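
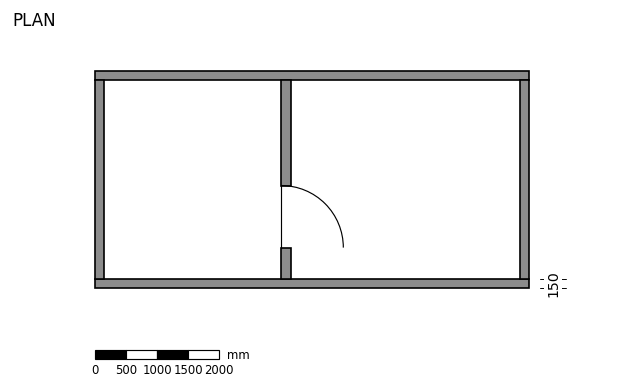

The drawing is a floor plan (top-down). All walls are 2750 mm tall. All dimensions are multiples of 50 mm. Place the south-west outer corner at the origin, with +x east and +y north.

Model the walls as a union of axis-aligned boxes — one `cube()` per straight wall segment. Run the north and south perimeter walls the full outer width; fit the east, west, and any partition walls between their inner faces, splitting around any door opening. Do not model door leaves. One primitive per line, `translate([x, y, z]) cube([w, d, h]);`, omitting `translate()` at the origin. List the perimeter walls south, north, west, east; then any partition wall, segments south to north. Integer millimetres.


cube([7000, 150, 2750]);
translate([0, 3350, 0]) cube([7000, 150, 2750]);
translate([0, 150, 0]) cube([150, 3200, 2750]);
translate([6850, 150, 0]) cube([150, 3200, 2750]);
translate([3000, 150, 0]) cube([150, 500, 2750]);
translate([3000, 1650, 0]) cube([150, 1700, 2750]);


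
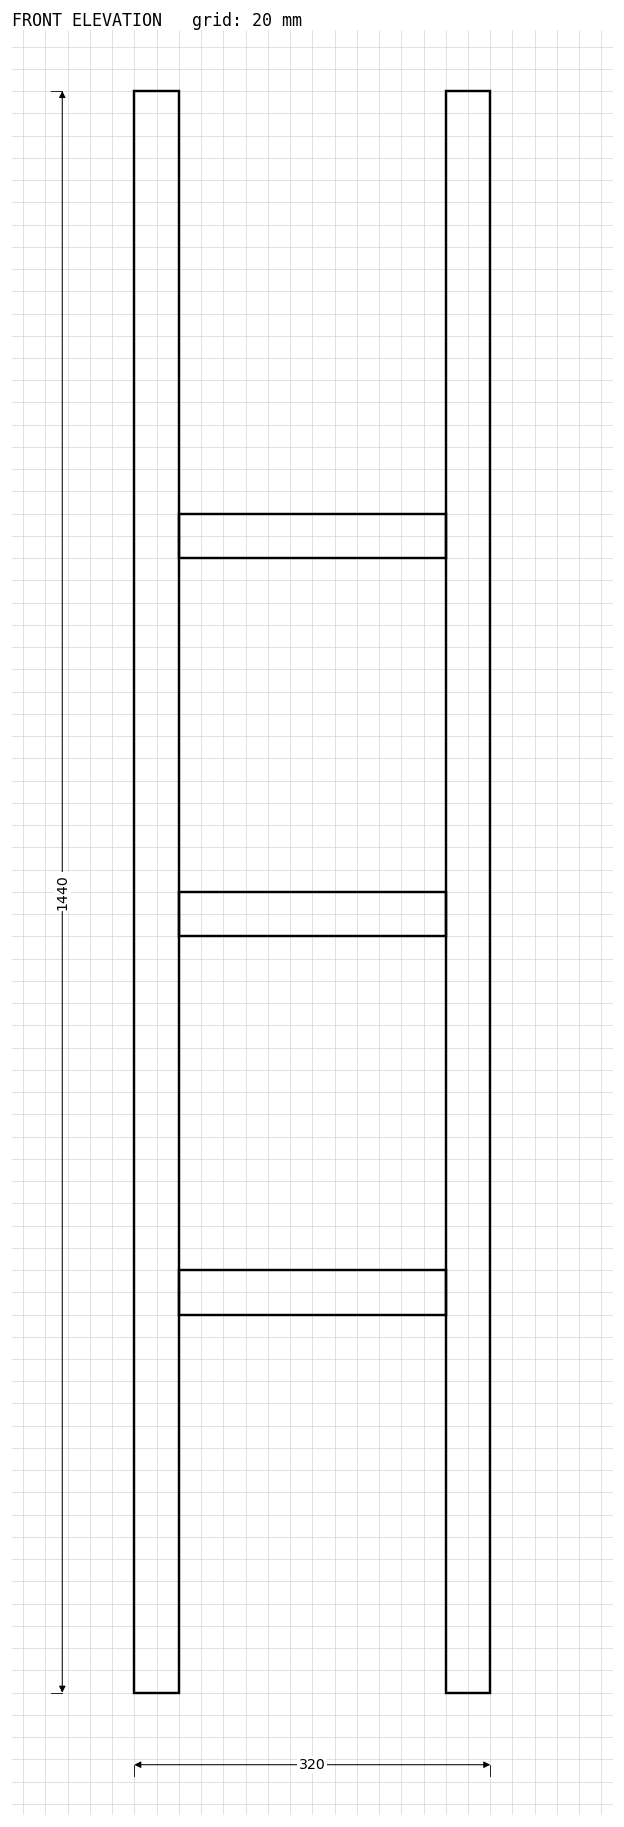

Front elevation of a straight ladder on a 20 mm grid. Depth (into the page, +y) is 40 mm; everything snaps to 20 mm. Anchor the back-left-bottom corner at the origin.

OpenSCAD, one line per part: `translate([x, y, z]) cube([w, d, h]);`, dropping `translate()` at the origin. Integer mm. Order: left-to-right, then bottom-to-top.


cube([40, 40, 1440]);
translate([40, 0, 340]) cube([240, 40, 40]);
translate([40, 0, 680]) cube([240, 40, 40]);
translate([40, 0, 1020]) cube([240, 40, 40]);
translate([280, 0, 0]) cube([40, 40, 1440]);


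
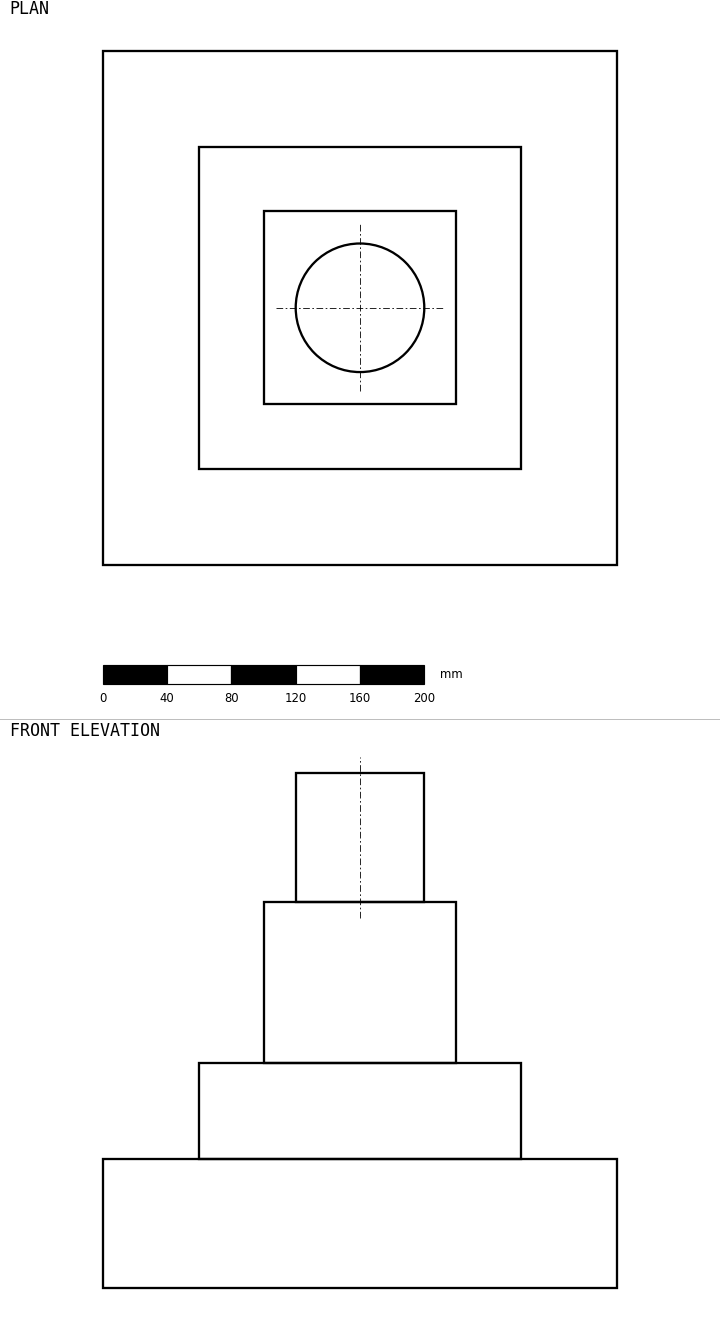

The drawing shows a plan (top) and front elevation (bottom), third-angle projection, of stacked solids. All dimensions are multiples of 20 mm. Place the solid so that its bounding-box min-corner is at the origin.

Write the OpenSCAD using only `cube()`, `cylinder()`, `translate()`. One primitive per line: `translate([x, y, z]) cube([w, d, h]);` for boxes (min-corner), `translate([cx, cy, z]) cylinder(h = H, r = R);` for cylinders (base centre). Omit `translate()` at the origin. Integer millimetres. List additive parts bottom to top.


cube([320, 320, 80]);
translate([60, 60, 80]) cube([200, 200, 60]);
translate([100, 100, 140]) cube([120, 120, 100]);
translate([160, 160, 240]) cylinder(h = 80, r = 40);


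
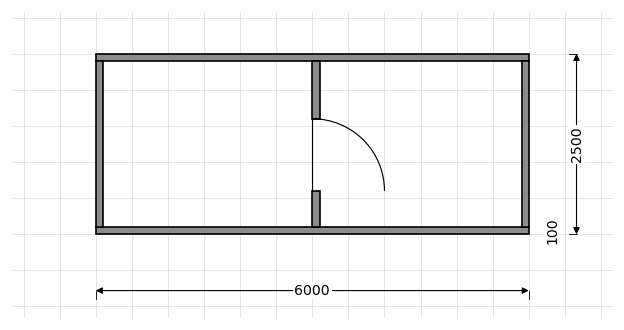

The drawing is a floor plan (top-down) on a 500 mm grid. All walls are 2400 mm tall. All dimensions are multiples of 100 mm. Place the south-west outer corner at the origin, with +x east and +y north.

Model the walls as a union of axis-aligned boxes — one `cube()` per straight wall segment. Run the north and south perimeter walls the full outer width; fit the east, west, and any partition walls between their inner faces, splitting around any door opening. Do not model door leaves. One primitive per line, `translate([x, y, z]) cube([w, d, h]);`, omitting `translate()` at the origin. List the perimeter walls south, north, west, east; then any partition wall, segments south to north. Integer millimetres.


cube([6000, 100, 2400]);
translate([0, 2400, 0]) cube([6000, 100, 2400]);
translate([0, 100, 0]) cube([100, 2300, 2400]);
translate([5900, 100, 0]) cube([100, 2300, 2400]);
translate([3000, 100, 0]) cube([100, 500, 2400]);
translate([3000, 1600, 0]) cube([100, 800, 2400]);


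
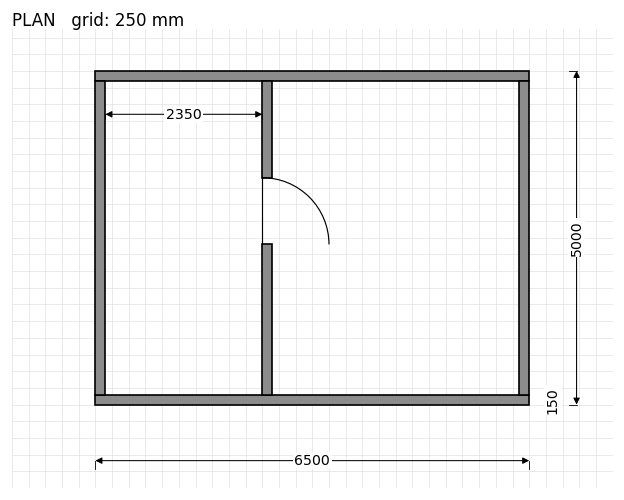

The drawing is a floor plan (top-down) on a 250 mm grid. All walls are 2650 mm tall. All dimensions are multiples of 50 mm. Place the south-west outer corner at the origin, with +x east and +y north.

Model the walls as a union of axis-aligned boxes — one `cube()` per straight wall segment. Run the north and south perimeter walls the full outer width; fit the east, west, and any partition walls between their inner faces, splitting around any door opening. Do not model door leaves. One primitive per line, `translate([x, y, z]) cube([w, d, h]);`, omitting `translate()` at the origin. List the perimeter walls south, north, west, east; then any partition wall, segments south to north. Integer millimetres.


cube([6500, 150, 2650]);
translate([0, 4850, 0]) cube([6500, 150, 2650]);
translate([0, 150, 0]) cube([150, 4700, 2650]);
translate([6350, 150, 0]) cube([150, 4700, 2650]);
translate([2500, 150, 0]) cube([150, 2250, 2650]);
translate([2500, 3400, 0]) cube([150, 1450, 2650]);


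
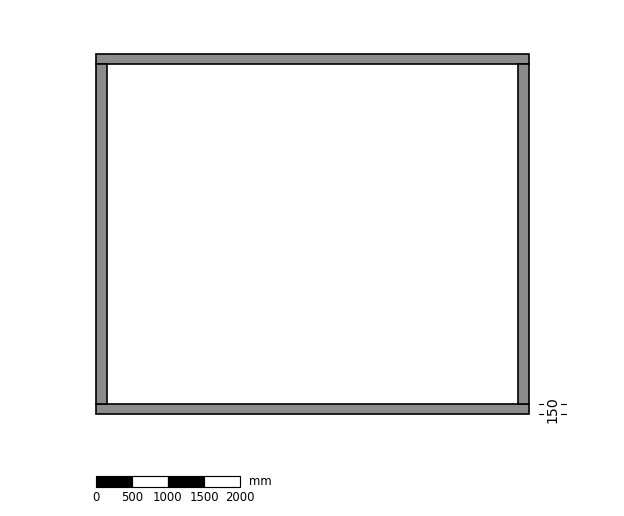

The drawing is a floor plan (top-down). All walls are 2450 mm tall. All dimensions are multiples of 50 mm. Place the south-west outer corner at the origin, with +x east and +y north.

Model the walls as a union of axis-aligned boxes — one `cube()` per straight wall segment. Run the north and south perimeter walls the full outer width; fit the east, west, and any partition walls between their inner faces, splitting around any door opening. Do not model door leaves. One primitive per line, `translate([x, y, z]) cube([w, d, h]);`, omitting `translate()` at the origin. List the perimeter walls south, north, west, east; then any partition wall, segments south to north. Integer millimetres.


cube([6000, 150, 2450]);
translate([0, 4850, 0]) cube([6000, 150, 2450]);
translate([0, 150, 0]) cube([150, 4700, 2450]);
translate([5850, 150, 0]) cube([150, 4700, 2450]);


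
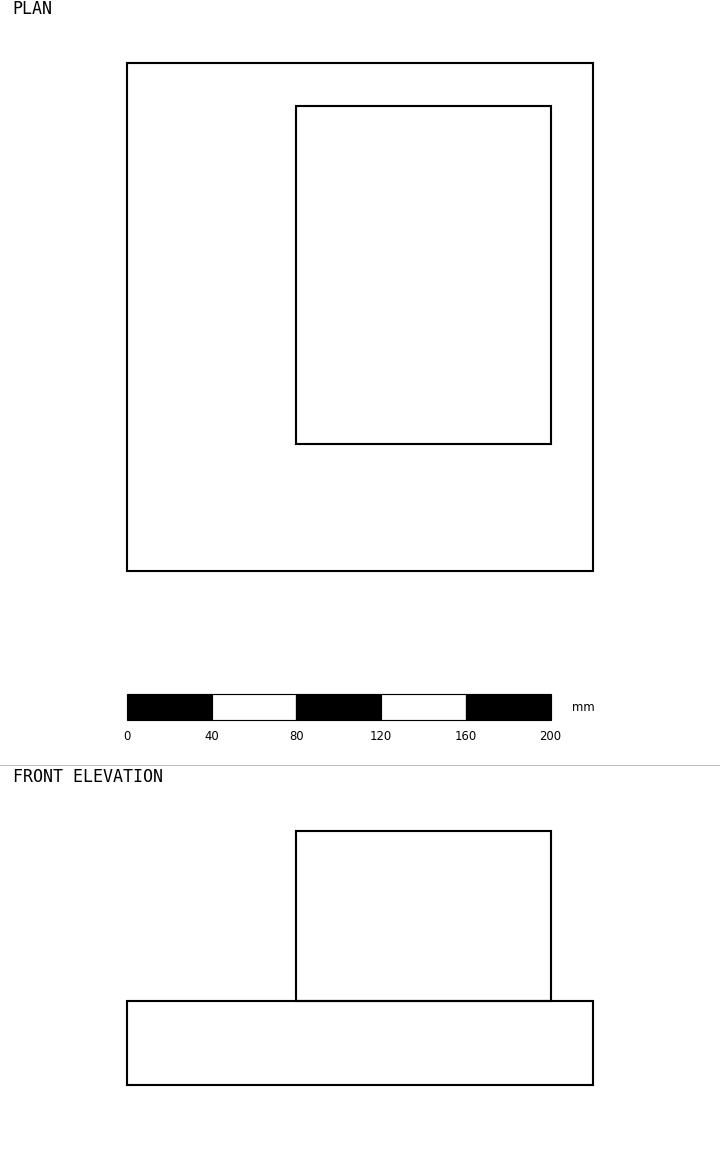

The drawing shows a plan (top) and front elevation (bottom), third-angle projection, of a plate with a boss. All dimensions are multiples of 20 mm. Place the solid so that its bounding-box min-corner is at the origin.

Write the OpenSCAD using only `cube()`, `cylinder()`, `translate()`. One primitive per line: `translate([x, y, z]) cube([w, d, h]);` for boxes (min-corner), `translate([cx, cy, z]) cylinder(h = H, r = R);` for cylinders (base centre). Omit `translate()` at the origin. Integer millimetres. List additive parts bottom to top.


cube([220, 240, 40]);
translate([80, 60, 40]) cube([120, 160, 80]);


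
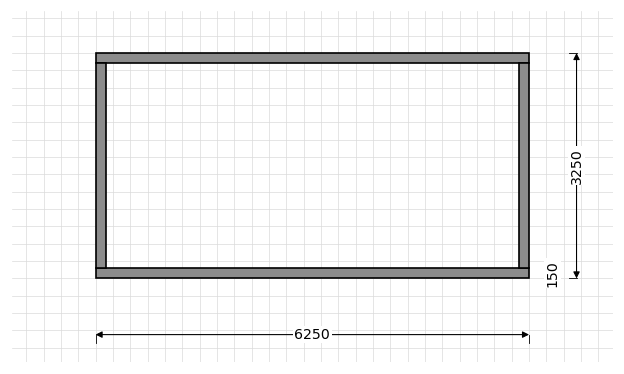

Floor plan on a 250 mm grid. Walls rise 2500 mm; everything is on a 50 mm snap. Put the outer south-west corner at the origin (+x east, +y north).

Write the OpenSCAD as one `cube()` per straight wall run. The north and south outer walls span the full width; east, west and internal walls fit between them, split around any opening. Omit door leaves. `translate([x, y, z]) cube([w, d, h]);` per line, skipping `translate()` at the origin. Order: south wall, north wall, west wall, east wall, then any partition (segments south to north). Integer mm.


cube([6250, 150, 2500]);
translate([0, 3100, 0]) cube([6250, 150, 2500]);
translate([0, 150, 0]) cube([150, 2950, 2500]);
translate([6100, 150, 0]) cube([150, 2950, 2500]);


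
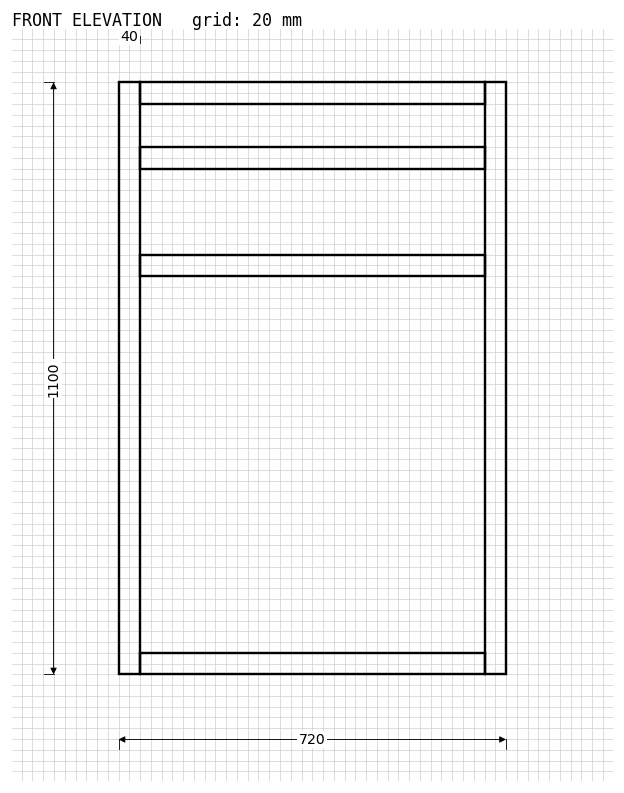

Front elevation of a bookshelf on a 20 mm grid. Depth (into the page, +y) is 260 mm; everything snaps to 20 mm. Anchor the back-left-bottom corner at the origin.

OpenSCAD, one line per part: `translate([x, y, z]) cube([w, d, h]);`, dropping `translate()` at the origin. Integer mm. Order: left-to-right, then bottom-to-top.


cube([40, 260, 1100]);
translate([40, 0, 0]) cube([640, 260, 40]);
translate([40, 0, 740]) cube([640, 260, 40]);
translate([40, 0, 940]) cube([640, 260, 40]);
translate([40, 0, 1060]) cube([640, 260, 40]);
translate([680, 0, 0]) cube([40, 260, 1100]);


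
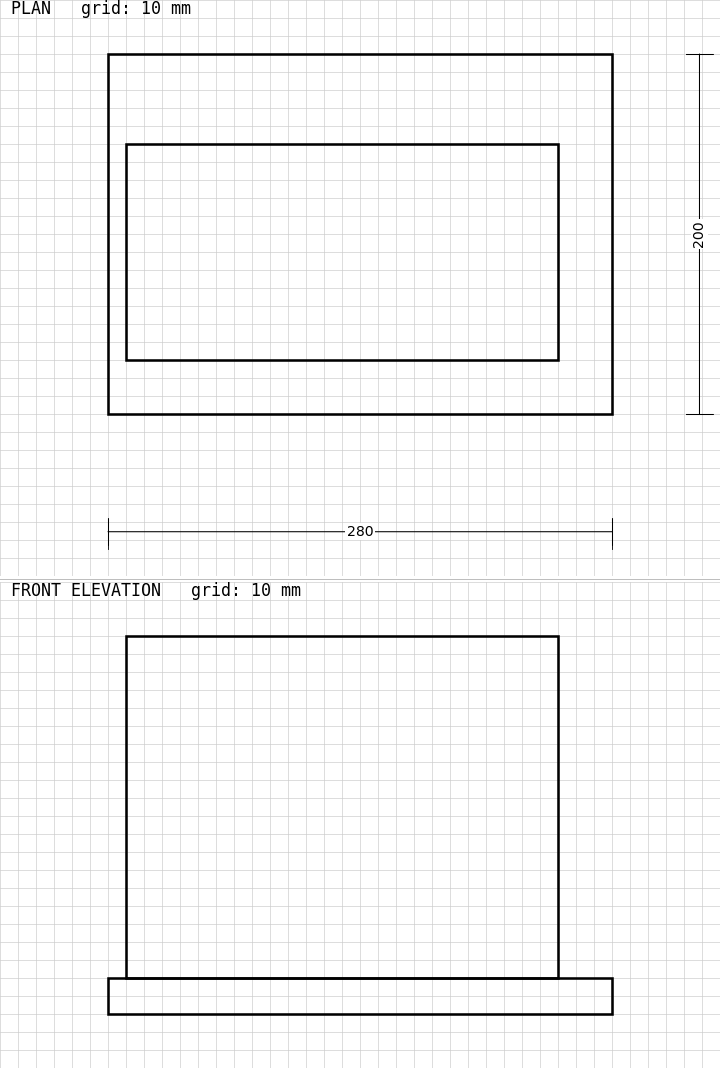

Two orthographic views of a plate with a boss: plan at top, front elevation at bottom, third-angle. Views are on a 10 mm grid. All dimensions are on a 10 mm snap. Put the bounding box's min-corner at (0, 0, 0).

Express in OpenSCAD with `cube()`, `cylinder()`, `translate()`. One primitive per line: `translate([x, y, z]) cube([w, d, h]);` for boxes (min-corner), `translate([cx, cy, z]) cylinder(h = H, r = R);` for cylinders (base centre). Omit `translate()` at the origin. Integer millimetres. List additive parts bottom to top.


cube([280, 200, 20]);
translate([10, 30, 20]) cube([240, 120, 190]);


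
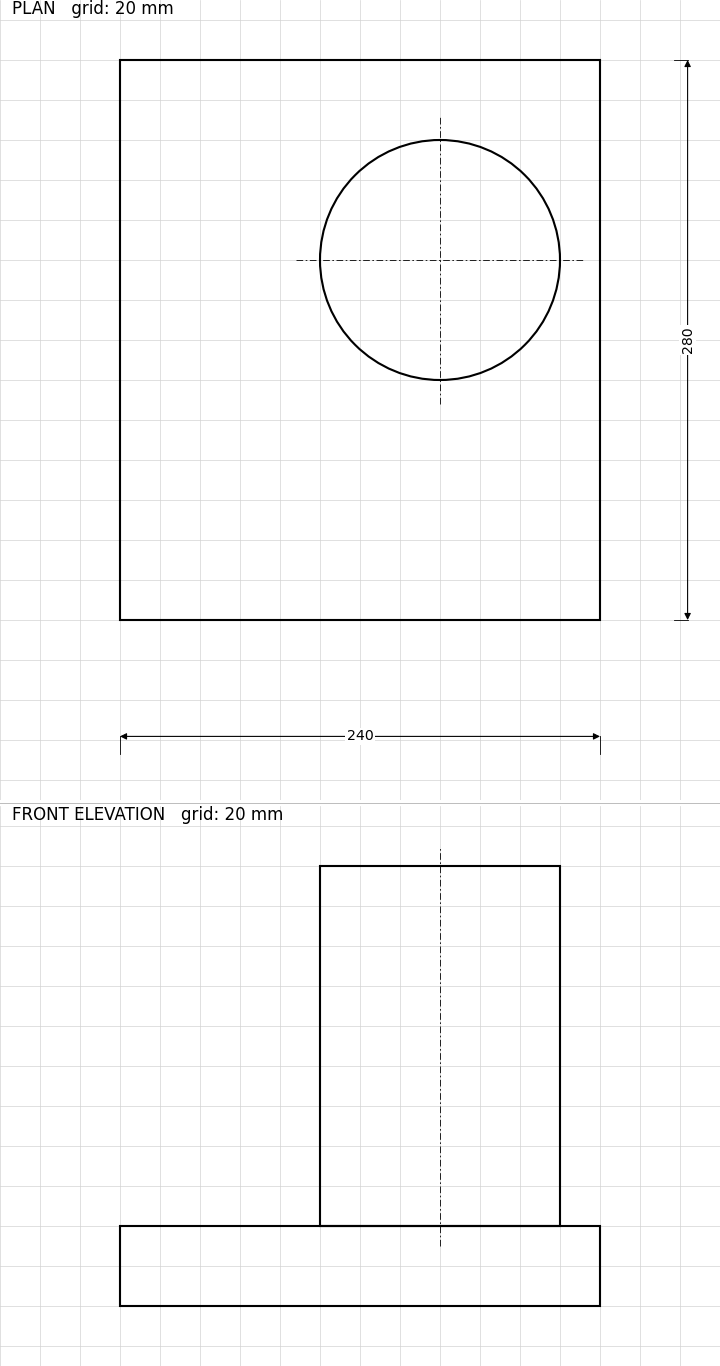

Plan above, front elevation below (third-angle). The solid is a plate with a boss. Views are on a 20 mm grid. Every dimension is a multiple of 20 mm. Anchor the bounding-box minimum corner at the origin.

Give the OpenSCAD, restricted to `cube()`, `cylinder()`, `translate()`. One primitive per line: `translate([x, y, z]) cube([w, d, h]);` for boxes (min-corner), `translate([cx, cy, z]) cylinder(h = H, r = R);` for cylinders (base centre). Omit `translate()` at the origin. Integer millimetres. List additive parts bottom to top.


cube([240, 280, 40]);
translate([160, 180, 40]) cylinder(h = 180, r = 60);


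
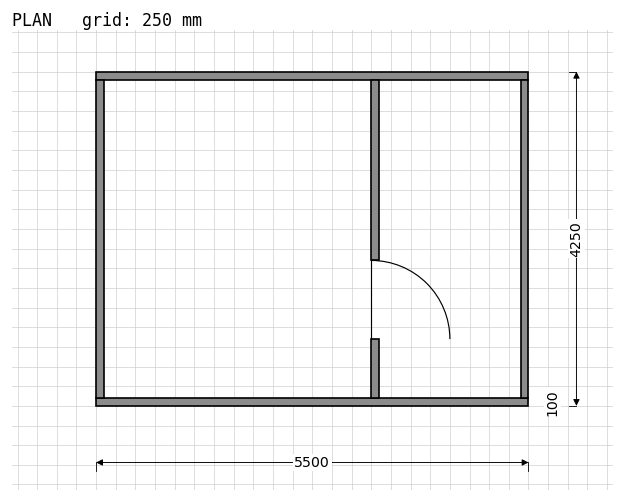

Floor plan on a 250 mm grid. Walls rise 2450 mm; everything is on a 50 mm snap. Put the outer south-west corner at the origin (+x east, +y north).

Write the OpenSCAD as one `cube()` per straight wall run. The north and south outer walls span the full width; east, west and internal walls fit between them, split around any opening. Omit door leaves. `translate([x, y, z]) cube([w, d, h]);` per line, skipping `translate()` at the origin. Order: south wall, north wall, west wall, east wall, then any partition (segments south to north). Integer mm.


cube([5500, 100, 2450]);
translate([0, 4150, 0]) cube([5500, 100, 2450]);
translate([0, 100, 0]) cube([100, 4050, 2450]);
translate([5400, 100, 0]) cube([100, 4050, 2450]);
translate([3500, 100, 0]) cube([100, 750, 2450]);
translate([3500, 1850, 0]) cube([100, 2300, 2450]);


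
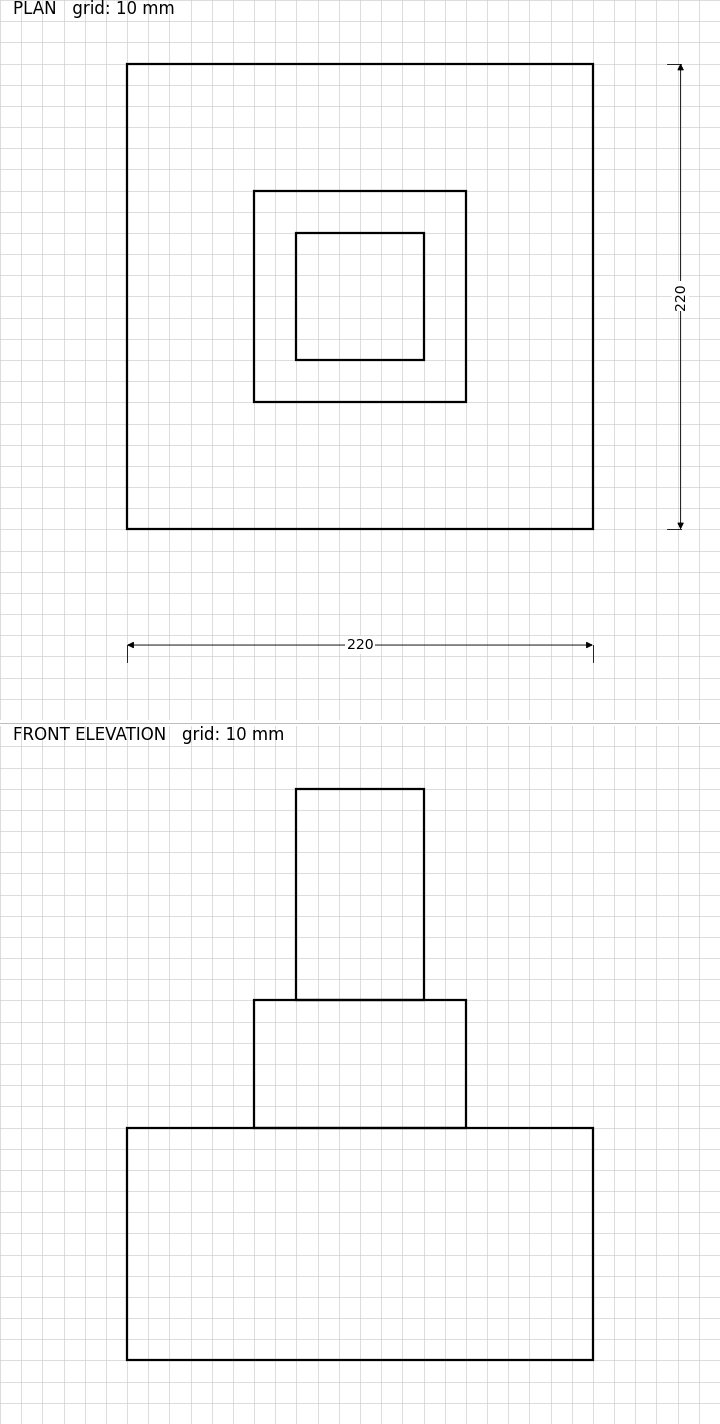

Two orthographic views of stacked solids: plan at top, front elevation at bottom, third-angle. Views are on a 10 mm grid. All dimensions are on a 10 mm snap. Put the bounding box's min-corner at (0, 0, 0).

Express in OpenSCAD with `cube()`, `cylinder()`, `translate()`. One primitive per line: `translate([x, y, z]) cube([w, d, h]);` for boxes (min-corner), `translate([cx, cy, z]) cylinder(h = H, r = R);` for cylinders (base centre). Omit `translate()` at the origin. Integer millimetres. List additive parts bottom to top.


cube([220, 220, 110]);
translate([60, 60, 110]) cube([100, 100, 60]);
translate([80, 80, 170]) cube([60, 60, 100]);


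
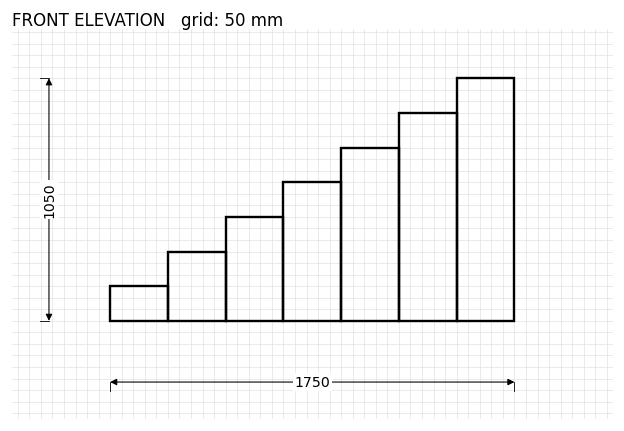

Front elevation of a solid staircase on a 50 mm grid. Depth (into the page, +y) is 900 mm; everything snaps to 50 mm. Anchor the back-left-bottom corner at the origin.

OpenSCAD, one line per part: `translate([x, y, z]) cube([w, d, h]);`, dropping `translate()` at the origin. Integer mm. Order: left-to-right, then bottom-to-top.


cube([250, 900, 150]);
translate([250, 0, 0]) cube([250, 900, 300]);
translate([500, 0, 0]) cube([250, 900, 450]);
translate([750, 0, 0]) cube([250, 900, 600]);
translate([1000, 0, 0]) cube([250, 900, 750]);
translate([1250, 0, 0]) cube([250, 900, 900]);
translate([1500, 0, 0]) cube([250, 900, 1050]);


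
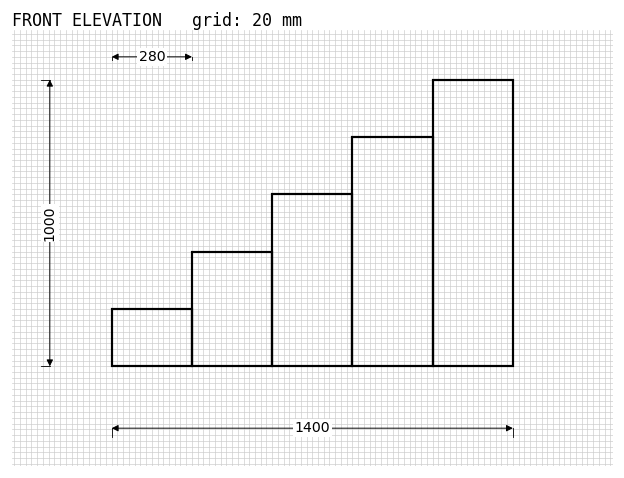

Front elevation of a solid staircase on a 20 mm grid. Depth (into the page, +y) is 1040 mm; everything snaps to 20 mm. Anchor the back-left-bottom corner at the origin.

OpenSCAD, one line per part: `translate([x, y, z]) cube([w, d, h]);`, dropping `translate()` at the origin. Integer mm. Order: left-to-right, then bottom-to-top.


cube([280, 1040, 200]);
translate([280, 0, 0]) cube([280, 1040, 400]);
translate([560, 0, 0]) cube([280, 1040, 600]);
translate([840, 0, 0]) cube([280, 1040, 800]);
translate([1120, 0, 0]) cube([280, 1040, 1000]);


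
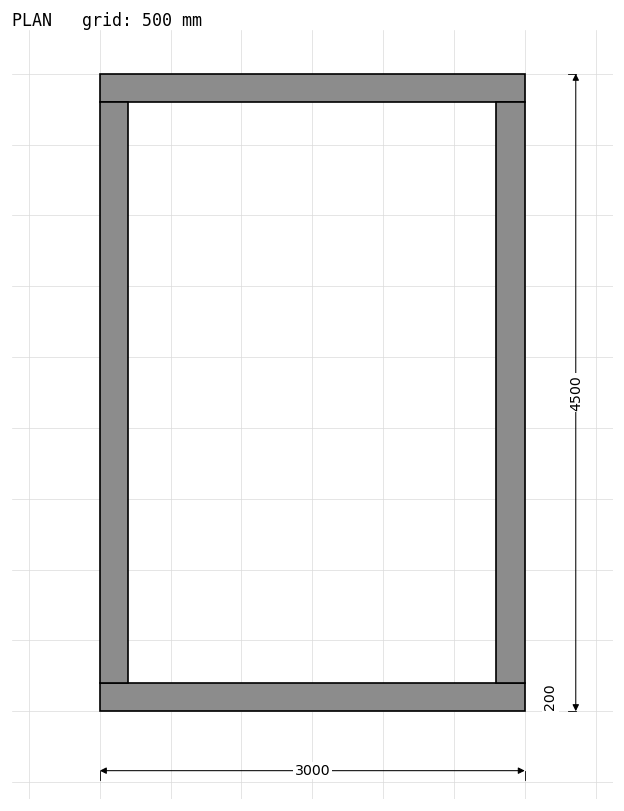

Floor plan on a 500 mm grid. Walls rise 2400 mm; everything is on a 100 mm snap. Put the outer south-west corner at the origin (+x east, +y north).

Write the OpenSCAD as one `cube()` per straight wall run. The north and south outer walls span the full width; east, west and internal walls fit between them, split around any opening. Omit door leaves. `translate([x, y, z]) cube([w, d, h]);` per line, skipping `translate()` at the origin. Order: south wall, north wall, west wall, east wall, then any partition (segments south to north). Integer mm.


cube([3000, 200, 2400]);
translate([0, 4300, 0]) cube([3000, 200, 2400]);
translate([0, 200, 0]) cube([200, 4100, 2400]);
translate([2800, 200, 0]) cube([200, 4100, 2400]);


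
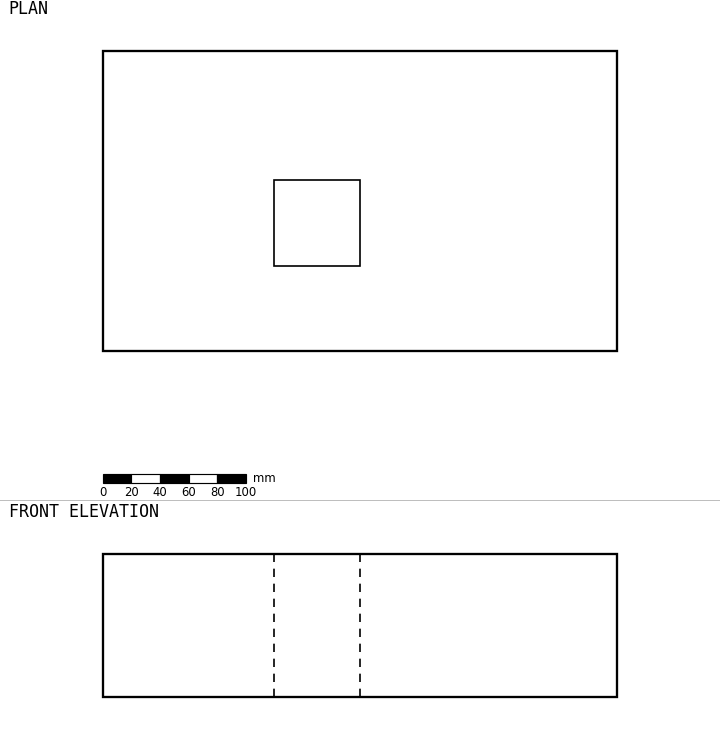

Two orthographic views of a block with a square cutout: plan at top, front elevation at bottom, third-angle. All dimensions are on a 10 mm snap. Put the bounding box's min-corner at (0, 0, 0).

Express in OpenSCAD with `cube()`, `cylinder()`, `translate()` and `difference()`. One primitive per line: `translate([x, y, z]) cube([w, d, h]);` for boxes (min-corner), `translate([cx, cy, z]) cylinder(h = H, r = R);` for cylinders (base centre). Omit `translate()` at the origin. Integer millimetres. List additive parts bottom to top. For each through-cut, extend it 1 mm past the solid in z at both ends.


difference() {
  cube([360, 210, 100]);
  translate([120, 60, -1]) cube([60, 60, 102]);
}


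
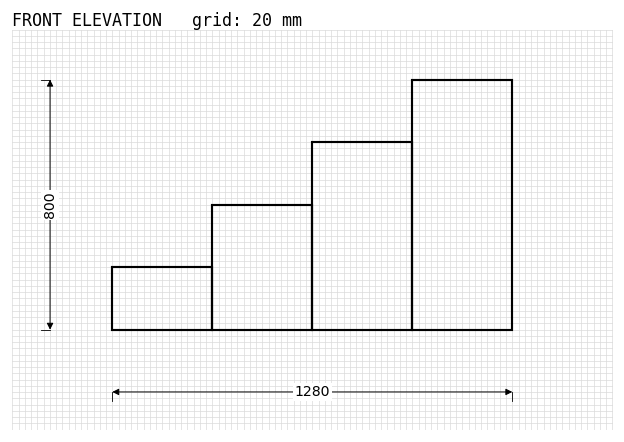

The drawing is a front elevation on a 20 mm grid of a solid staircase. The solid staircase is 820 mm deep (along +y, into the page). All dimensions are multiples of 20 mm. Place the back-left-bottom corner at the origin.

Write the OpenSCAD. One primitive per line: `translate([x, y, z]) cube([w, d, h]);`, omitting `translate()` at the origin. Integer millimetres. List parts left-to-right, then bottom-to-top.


cube([320, 820, 200]);
translate([320, 0, 0]) cube([320, 820, 400]);
translate([640, 0, 0]) cube([320, 820, 600]);
translate([960, 0, 0]) cube([320, 820, 800]);


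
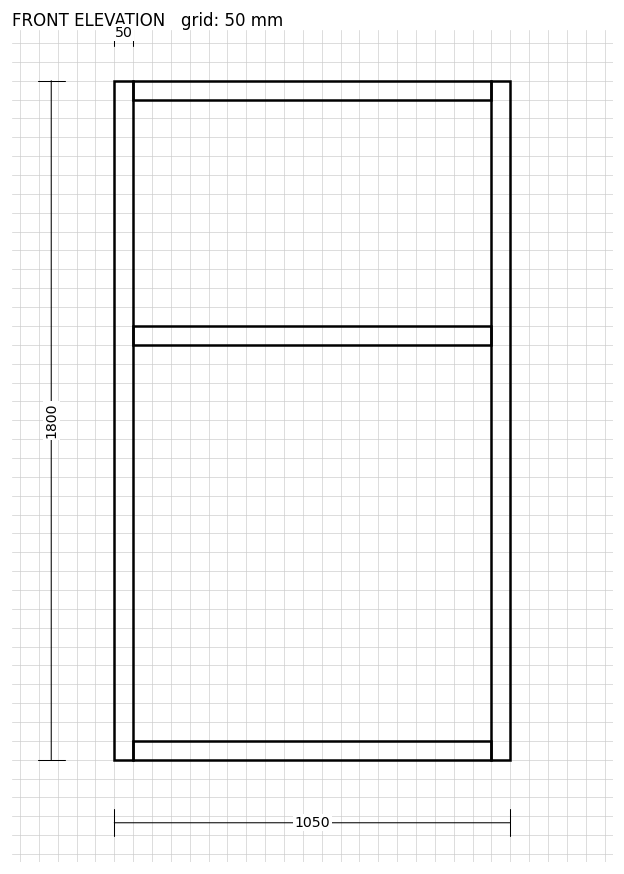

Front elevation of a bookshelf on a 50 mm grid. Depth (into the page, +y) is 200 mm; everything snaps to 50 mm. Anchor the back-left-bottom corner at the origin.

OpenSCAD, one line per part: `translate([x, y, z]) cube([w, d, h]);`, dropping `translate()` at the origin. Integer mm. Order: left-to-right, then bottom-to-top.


cube([50, 200, 1800]);
translate([50, 0, 0]) cube([950, 200, 50]);
translate([50, 0, 1100]) cube([950, 200, 50]);
translate([50, 0, 1750]) cube([950, 200, 50]);
translate([1000, 0, 0]) cube([50, 200, 1800]);


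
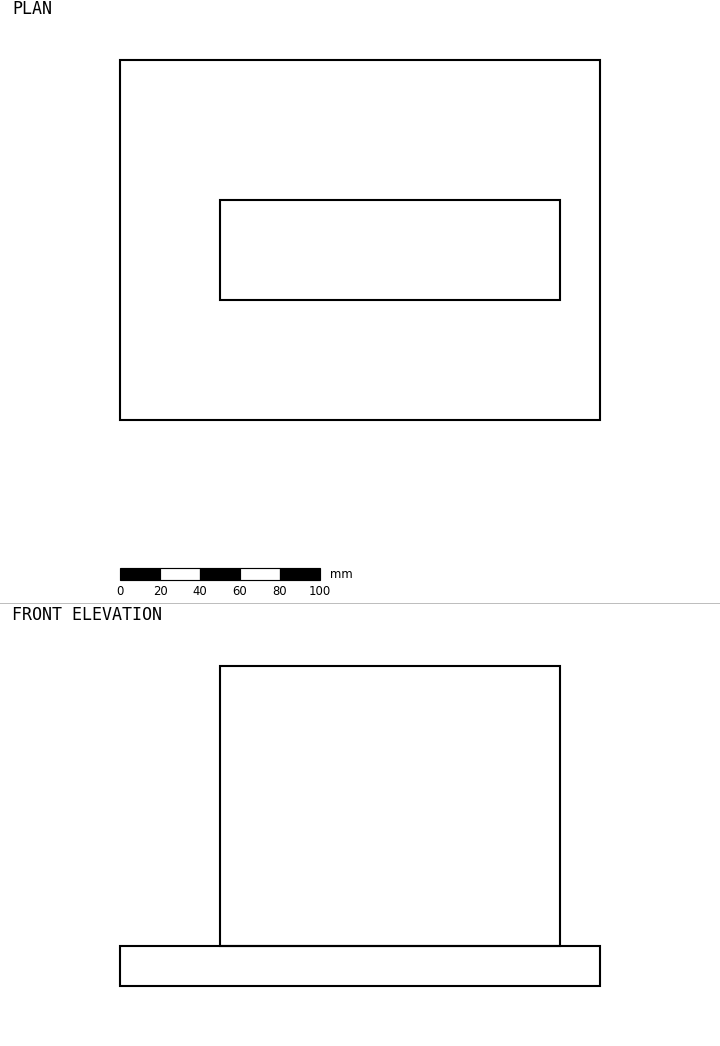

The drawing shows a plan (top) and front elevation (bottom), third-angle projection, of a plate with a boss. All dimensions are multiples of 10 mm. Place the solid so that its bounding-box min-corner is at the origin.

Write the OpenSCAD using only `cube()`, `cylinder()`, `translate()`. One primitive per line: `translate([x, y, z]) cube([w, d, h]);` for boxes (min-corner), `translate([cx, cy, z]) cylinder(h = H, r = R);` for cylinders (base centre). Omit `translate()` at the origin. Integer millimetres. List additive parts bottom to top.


cube([240, 180, 20]);
translate([50, 60, 20]) cube([170, 50, 140]);


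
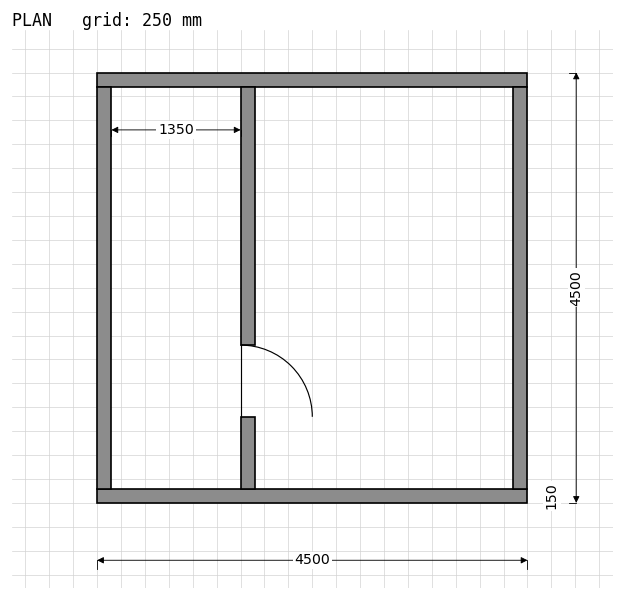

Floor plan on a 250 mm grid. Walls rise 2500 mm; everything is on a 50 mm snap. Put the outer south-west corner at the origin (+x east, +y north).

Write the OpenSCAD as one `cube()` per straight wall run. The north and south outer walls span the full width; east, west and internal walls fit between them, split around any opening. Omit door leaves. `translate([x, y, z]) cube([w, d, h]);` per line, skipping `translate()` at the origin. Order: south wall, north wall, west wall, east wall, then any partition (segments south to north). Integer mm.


cube([4500, 150, 2500]);
translate([0, 4350, 0]) cube([4500, 150, 2500]);
translate([0, 150, 0]) cube([150, 4200, 2500]);
translate([4350, 150, 0]) cube([150, 4200, 2500]);
translate([1500, 150, 0]) cube([150, 750, 2500]);
translate([1500, 1650, 0]) cube([150, 2700, 2500]);


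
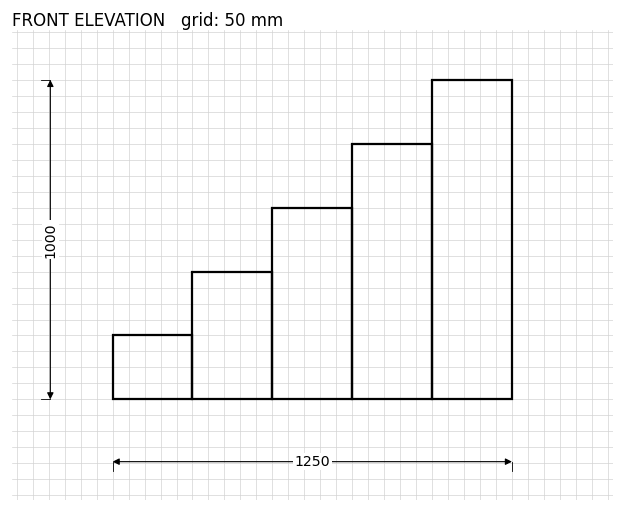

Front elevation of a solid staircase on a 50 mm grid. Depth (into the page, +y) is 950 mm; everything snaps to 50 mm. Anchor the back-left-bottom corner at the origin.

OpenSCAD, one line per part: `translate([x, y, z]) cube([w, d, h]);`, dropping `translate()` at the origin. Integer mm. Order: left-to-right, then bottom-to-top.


cube([250, 950, 200]);
translate([250, 0, 0]) cube([250, 950, 400]);
translate([500, 0, 0]) cube([250, 950, 600]);
translate([750, 0, 0]) cube([250, 950, 800]);
translate([1000, 0, 0]) cube([250, 950, 1000]);


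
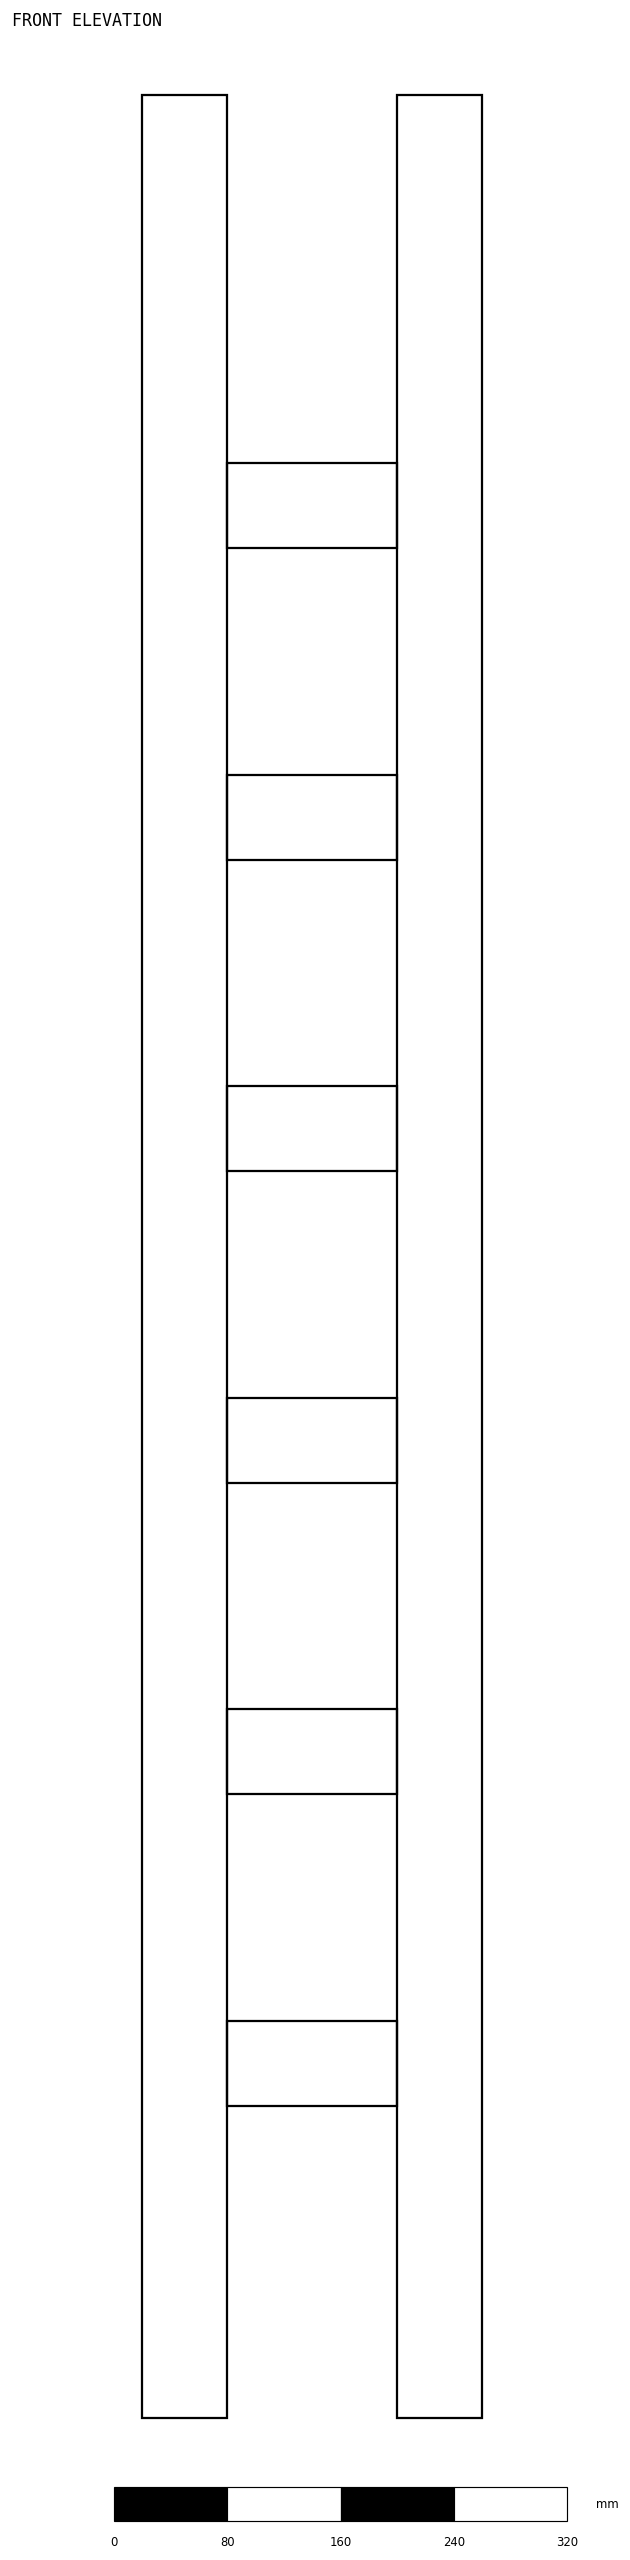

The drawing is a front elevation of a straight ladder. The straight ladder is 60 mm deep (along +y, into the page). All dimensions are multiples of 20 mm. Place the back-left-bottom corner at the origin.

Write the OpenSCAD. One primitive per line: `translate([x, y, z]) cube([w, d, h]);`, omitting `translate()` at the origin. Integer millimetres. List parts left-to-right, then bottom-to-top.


cube([60, 60, 1640]);
translate([60, 0, 220]) cube([120, 60, 60]);
translate([60, 0, 440]) cube([120, 60, 60]);
translate([60, 0, 660]) cube([120, 60, 60]);
translate([60, 0, 880]) cube([120, 60, 60]);
translate([60, 0, 1100]) cube([120, 60, 60]);
translate([60, 0, 1320]) cube([120, 60, 60]);
translate([180, 0, 0]) cube([60, 60, 1640]);


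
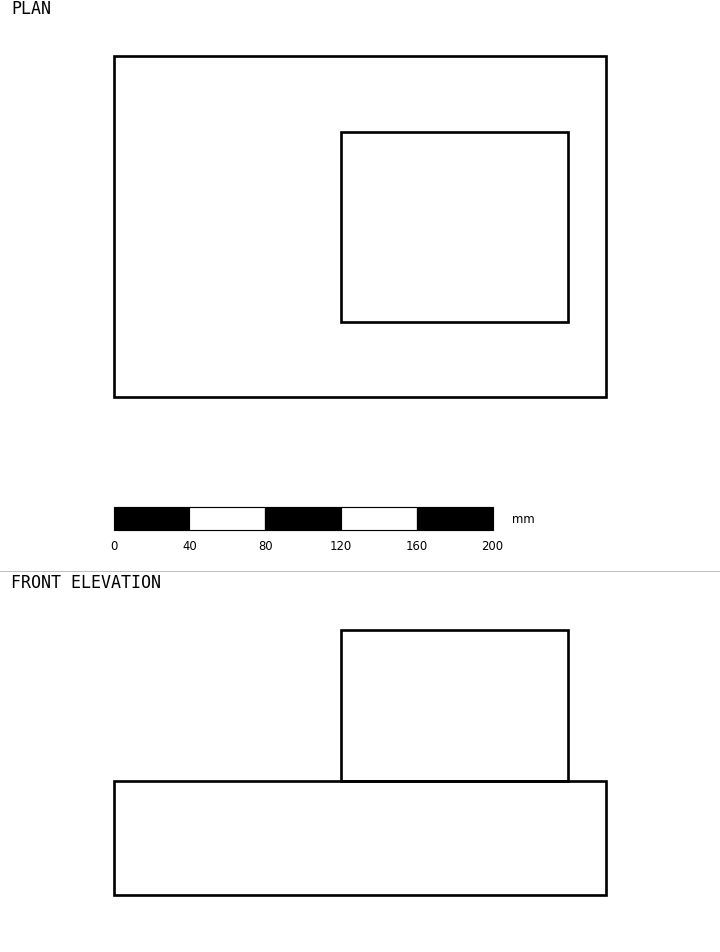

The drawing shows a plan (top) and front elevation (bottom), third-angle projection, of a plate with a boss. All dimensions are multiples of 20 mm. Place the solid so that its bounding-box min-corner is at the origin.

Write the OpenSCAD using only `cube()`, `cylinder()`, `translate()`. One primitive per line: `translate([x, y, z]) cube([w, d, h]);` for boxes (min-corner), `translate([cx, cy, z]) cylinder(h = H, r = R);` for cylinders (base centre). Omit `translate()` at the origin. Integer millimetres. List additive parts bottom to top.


cube([260, 180, 60]);
translate([120, 40, 60]) cube([120, 100, 80]);


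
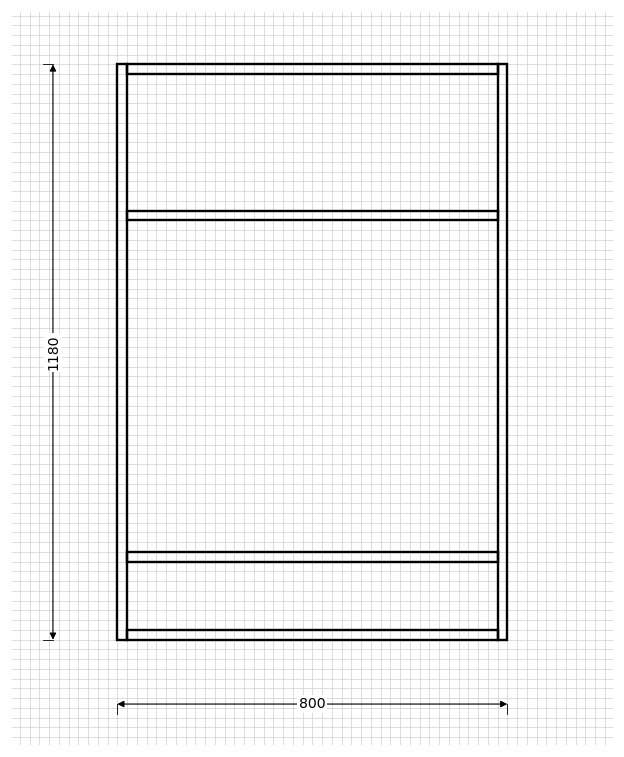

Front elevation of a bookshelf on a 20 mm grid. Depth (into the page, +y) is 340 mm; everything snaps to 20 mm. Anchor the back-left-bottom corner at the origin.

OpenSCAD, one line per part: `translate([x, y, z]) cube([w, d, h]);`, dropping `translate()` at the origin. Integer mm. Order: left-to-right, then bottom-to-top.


cube([20, 340, 1180]);
translate([20, 0, 0]) cube([760, 340, 20]);
translate([20, 0, 160]) cube([760, 340, 20]);
translate([20, 0, 860]) cube([760, 340, 20]);
translate([20, 0, 1160]) cube([760, 340, 20]);
translate([780, 0, 0]) cube([20, 340, 1180]);


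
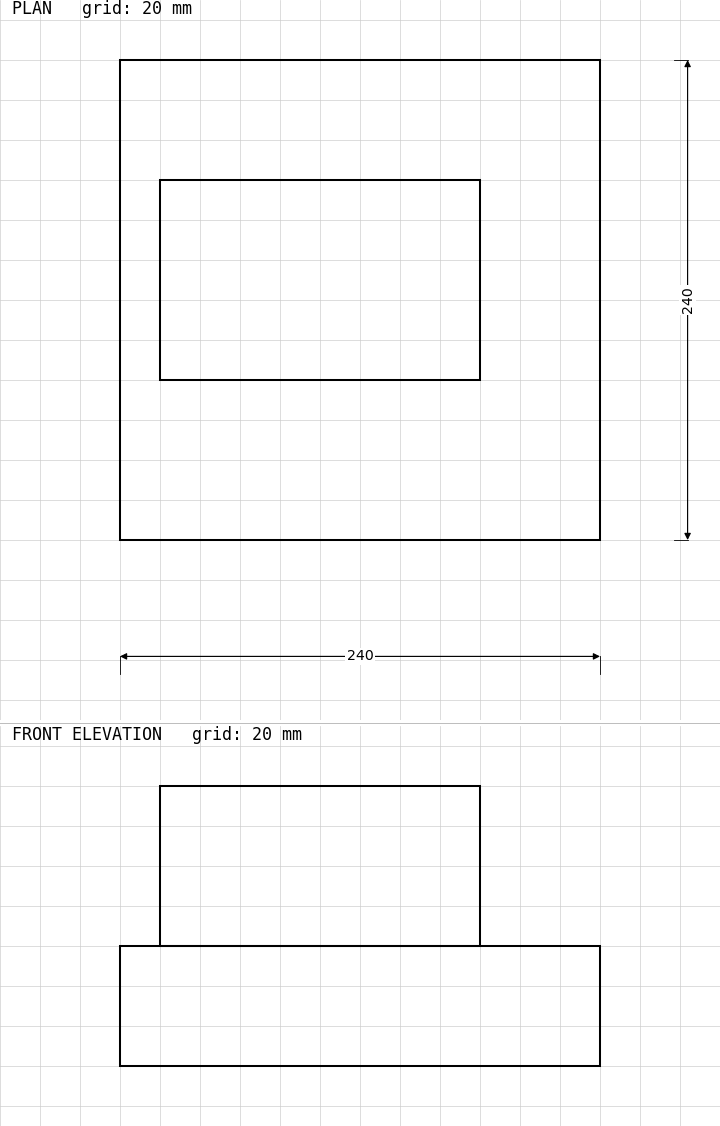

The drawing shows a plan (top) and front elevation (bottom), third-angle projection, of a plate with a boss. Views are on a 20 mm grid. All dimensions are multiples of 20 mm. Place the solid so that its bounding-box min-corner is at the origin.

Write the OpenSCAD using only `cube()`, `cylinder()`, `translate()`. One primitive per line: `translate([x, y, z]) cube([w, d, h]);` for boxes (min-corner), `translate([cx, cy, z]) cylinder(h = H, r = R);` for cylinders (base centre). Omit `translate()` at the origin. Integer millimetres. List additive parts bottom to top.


cube([240, 240, 60]);
translate([20, 80, 60]) cube([160, 100, 80]);


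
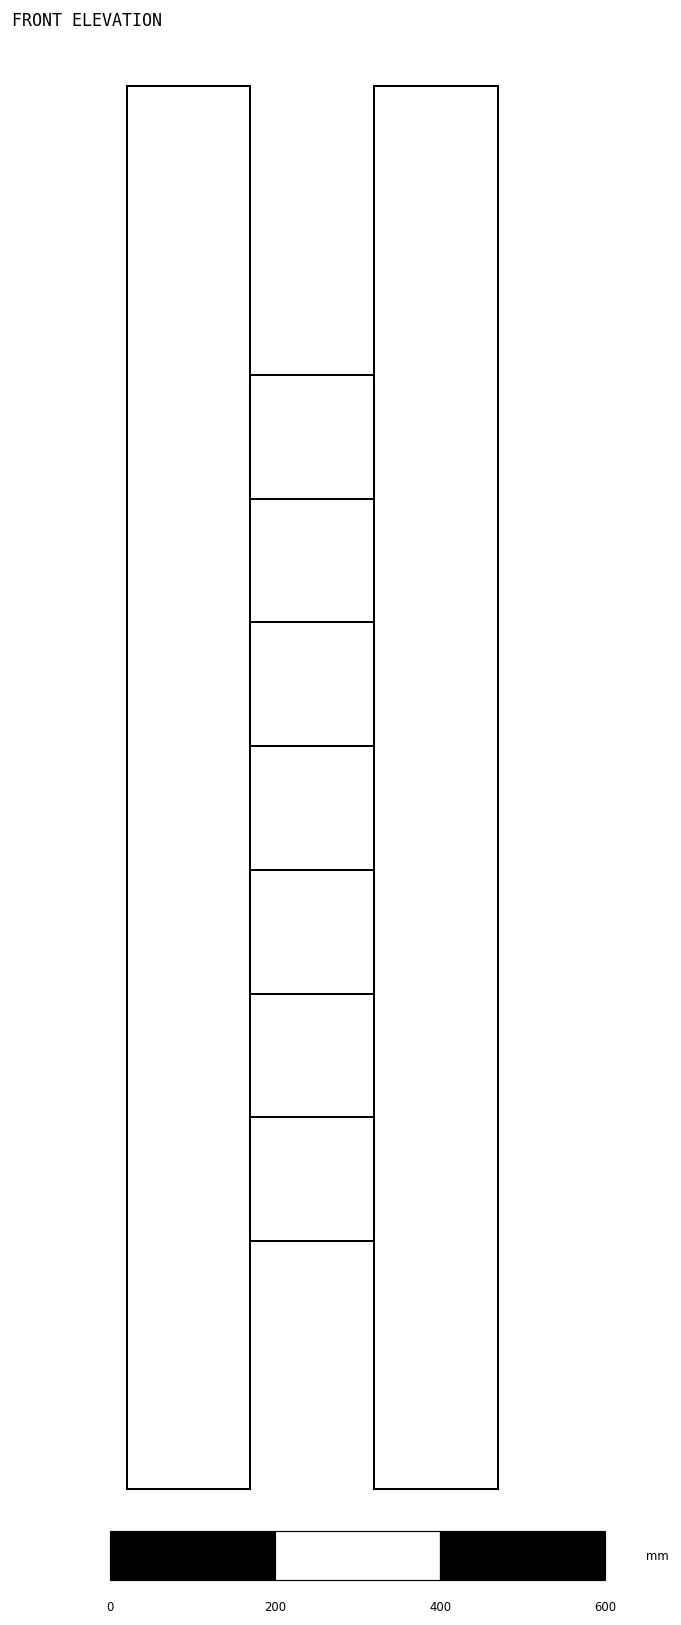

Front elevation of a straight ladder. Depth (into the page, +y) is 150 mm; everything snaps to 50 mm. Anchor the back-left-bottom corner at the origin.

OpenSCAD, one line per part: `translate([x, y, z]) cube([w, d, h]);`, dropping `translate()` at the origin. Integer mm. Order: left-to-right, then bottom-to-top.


cube([150, 150, 1700]);
translate([150, 0, 300]) cube([150, 150, 150]);
translate([150, 0, 600]) cube([150, 150, 150]);
translate([150, 0, 900]) cube([150, 150, 150]);
translate([150, 0, 1200]) cube([150, 150, 150]);
translate([300, 0, 0]) cube([150, 150, 1700]);


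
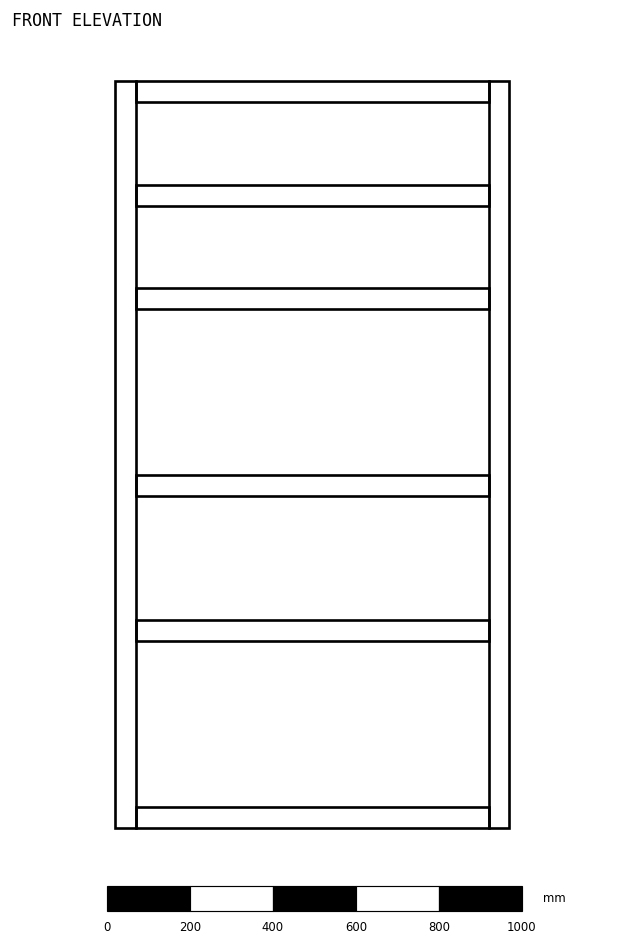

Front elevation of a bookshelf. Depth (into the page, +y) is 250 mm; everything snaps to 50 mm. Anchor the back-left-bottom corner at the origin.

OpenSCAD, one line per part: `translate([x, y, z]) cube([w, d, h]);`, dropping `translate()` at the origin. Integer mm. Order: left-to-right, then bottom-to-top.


cube([50, 250, 1800]);
translate([50, 0, 0]) cube([850, 250, 50]);
translate([50, 0, 450]) cube([850, 250, 50]);
translate([50, 0, 800]) cube([850, 250, 50]);
translate([50, 0, 1250]) cube([850, 250, 50]);
translate([50, 0, 1500]) cube([850, 250, 50]);
translate([50, 0, 1750]) cube([850, 250, 50]);
translate([900, 0, 0]) cube([50, 250, 1800]);


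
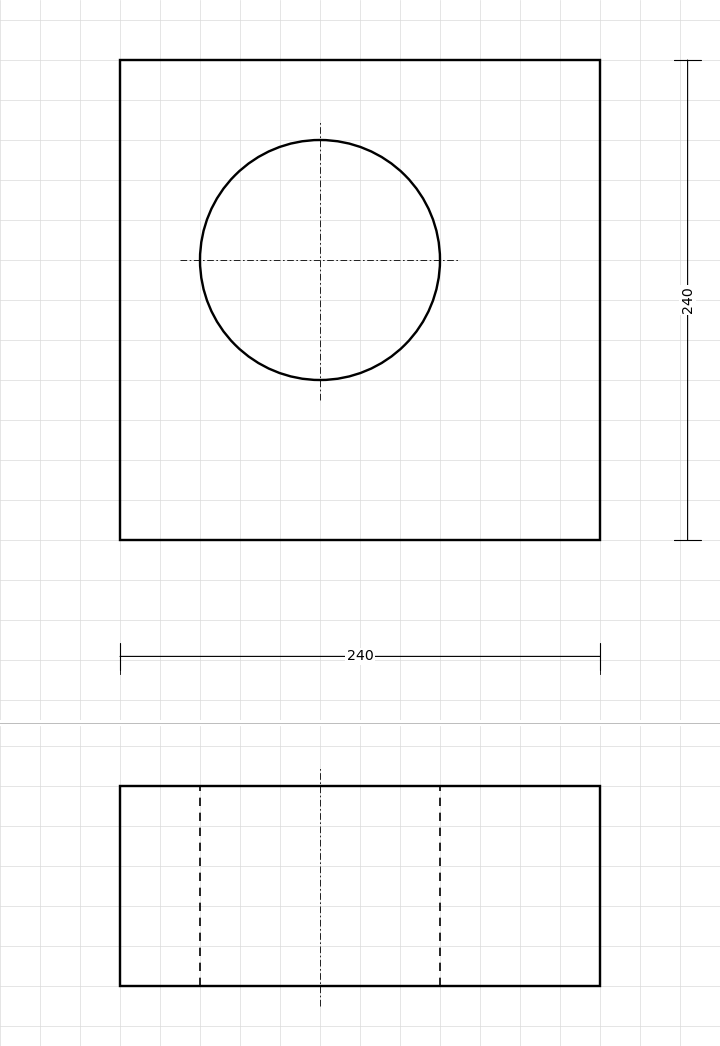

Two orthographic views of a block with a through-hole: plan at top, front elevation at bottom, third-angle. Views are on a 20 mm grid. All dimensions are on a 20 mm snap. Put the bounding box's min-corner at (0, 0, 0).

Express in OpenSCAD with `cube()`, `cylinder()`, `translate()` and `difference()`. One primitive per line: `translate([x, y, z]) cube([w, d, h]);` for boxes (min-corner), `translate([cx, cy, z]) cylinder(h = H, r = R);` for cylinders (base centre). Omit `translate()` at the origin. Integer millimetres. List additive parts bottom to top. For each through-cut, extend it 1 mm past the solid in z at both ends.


difference() {
  cube([240, 240, 100]);
  translate([100, 140, -1]) cylinder(h = 102, r = 60);
}


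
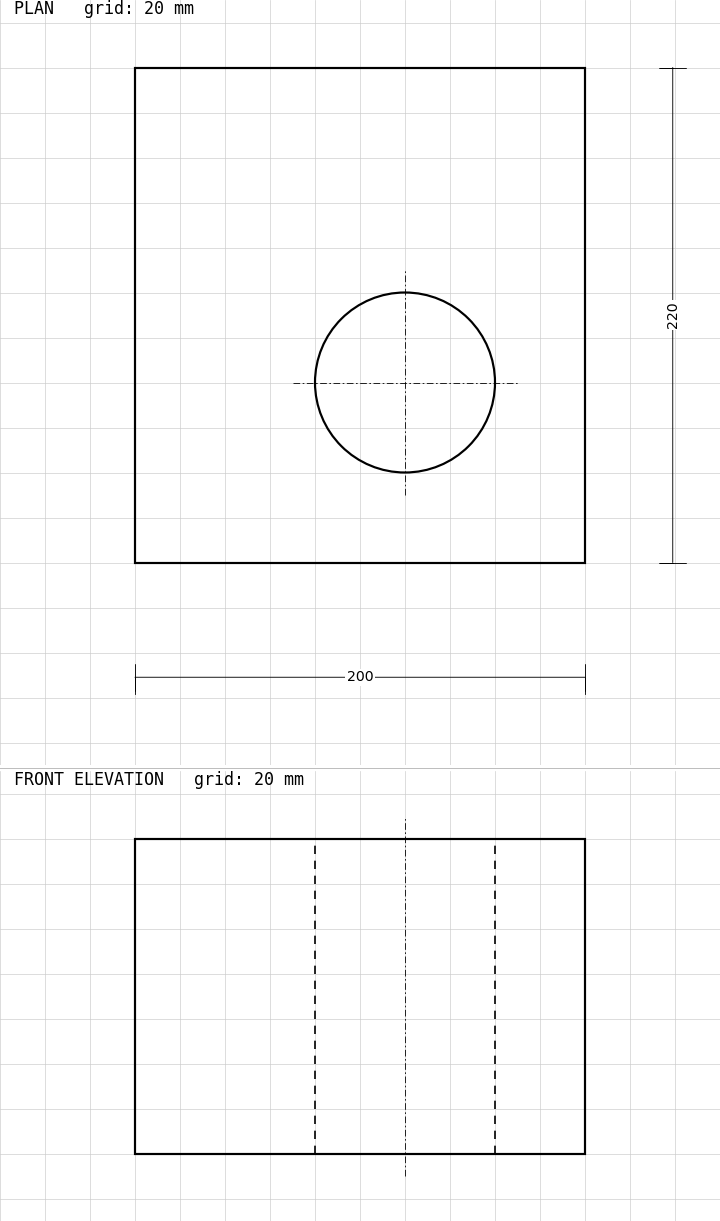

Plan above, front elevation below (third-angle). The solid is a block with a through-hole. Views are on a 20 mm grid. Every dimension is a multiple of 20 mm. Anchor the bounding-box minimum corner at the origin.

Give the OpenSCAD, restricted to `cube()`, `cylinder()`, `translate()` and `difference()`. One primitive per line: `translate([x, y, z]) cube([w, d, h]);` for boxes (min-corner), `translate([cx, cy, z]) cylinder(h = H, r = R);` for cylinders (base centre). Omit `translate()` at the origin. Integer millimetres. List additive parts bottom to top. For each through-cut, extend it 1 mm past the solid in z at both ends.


difference() {
  cube([200, 220, 140]);
  translate([120, 80, -1]) cylinder(h = 142, r = 40);
}


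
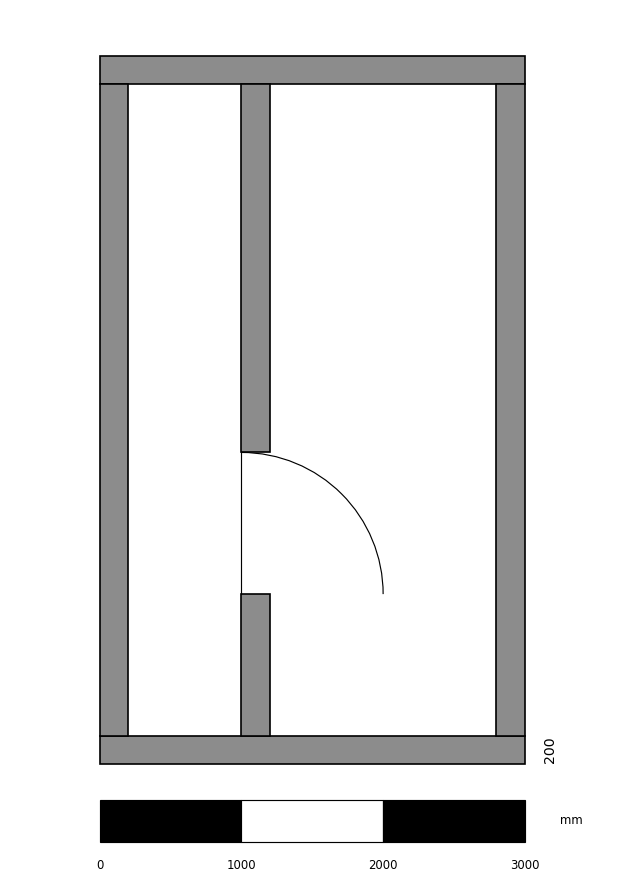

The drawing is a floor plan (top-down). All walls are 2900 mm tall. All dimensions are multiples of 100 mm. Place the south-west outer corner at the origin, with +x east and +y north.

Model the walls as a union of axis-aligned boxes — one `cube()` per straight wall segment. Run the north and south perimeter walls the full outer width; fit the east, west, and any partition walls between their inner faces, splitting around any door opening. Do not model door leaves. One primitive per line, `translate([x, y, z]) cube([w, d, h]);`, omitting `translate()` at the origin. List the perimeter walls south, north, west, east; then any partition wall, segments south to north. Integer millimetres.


cube([3000, 200, 2900]);
translate([0, 4800, 0]) cube([3000, 200, 2900]);
translate([0, 200, 0]) cube([200, 4600, 2900]);
translate([2800, 200, 0]) cube([200, 4600, 2900]);
translate([1000, 200, 0]) cube([200, 1000, 2900]);
translate([1000, 2200, 0]) cube([200, 2600, 2900]);


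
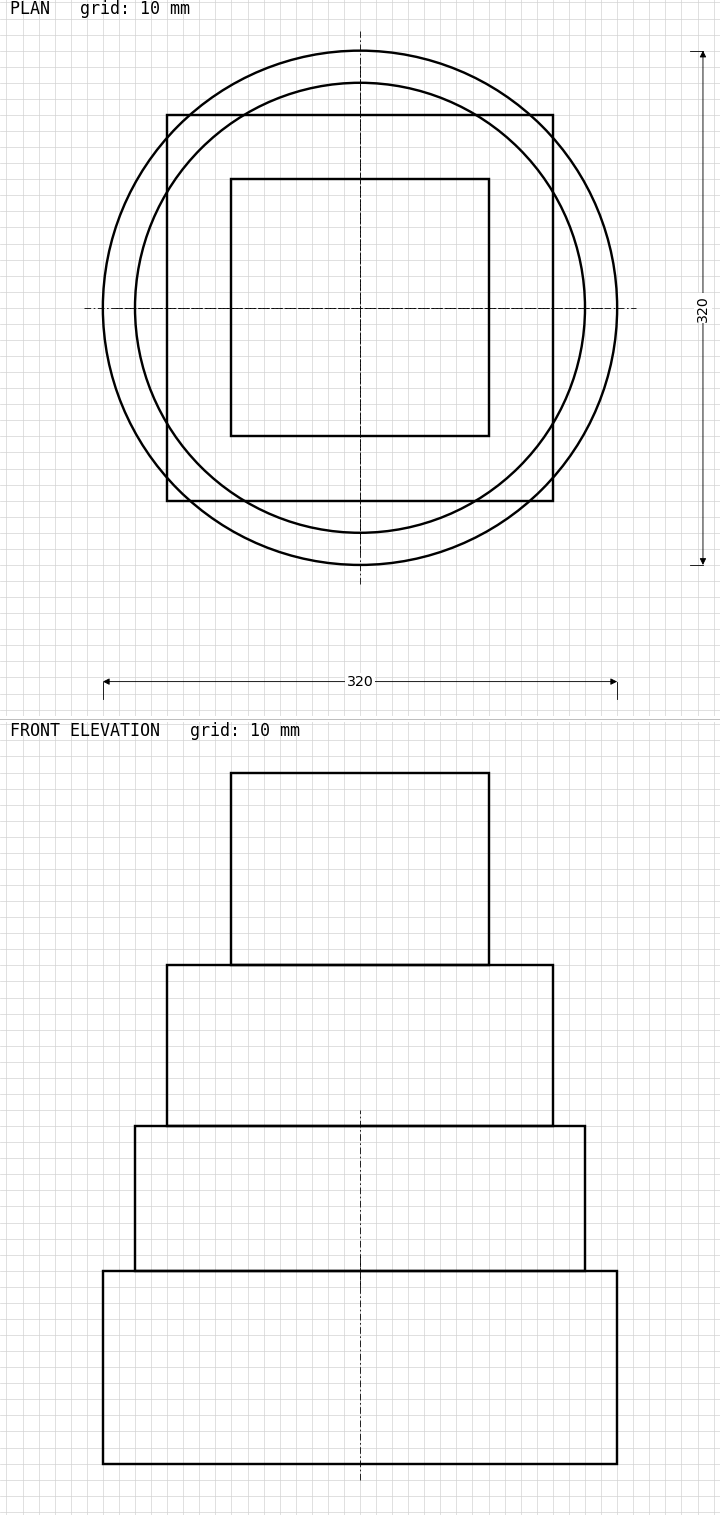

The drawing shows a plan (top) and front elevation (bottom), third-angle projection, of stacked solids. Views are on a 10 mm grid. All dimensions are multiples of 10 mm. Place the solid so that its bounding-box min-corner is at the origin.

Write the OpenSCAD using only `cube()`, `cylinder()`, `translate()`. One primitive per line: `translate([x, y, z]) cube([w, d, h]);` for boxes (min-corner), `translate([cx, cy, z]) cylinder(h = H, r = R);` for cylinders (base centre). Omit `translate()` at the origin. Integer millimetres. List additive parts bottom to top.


translate([160, 160, 0]) cylinder(h = 120, r = 160);
translate([160, 160, 120]) cylinder(h = 90, r = 140);
translate([40, 40, 210]) cube([240, 240, 100]);
translate([80, 80, 310]) cube([160, 160, 120]);


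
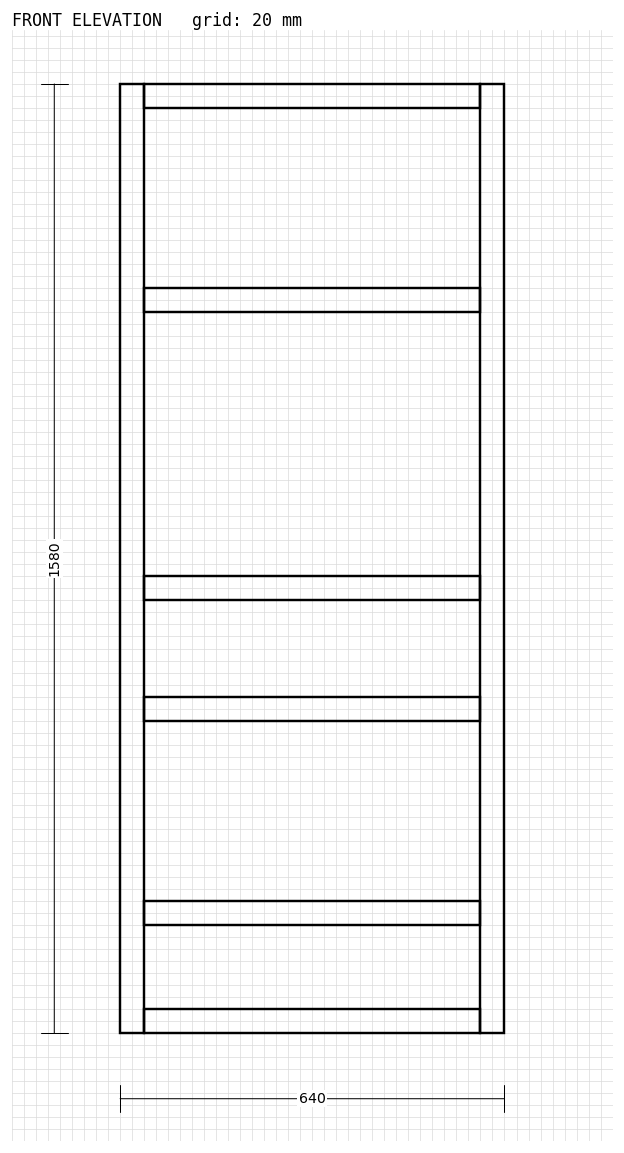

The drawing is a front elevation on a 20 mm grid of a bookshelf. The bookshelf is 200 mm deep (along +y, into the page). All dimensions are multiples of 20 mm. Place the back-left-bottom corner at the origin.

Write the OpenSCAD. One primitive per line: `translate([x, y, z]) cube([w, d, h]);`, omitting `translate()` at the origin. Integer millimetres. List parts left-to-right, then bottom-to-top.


cube([40, 200, 1580]);
translate([40, 0, 0]) cube([560, 200, 40]);
translate([40, 0, 180]) cube([560, 200, 40]);
translate([40, 0, 520]) cube([560, 200, 40]);
translate([40, 0, 720]) cube([560, 200, 40]);
translate([40, 0, 1200]) cube([560, 200, 40]);
translate([40, 0, 1540]) cube([560, 200, 40]);
translate([600, 0, 0]) cube([40, 200, 1580]);


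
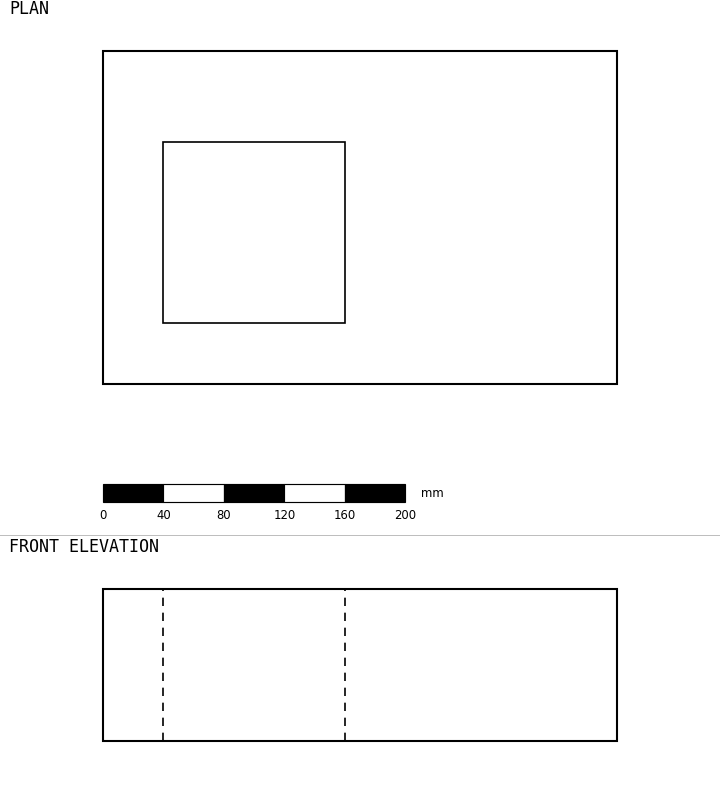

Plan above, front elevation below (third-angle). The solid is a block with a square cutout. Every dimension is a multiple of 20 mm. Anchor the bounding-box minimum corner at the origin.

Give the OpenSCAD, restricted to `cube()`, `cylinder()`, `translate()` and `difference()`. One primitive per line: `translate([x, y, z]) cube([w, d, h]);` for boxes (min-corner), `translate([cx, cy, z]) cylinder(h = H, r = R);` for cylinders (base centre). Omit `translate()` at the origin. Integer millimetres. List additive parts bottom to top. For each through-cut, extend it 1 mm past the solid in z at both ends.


difference() {
  cube([340, 220, 100]);
  translate([40, 40, -1]) cube([120, 120, 102]);
}


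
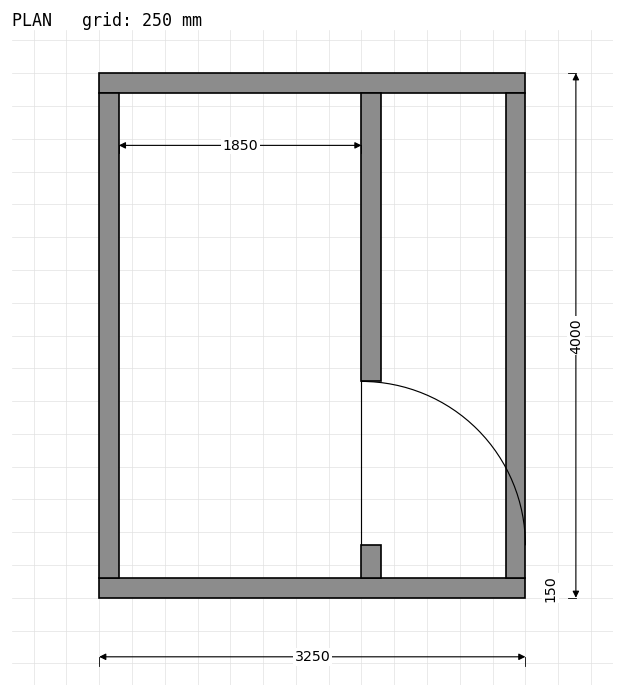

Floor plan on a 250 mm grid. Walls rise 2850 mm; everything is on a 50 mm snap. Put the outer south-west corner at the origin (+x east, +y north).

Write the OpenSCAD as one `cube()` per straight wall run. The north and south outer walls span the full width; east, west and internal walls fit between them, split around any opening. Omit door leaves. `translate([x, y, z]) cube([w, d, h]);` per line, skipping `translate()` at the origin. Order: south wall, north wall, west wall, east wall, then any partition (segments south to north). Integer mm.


cube([3250, 150, 2850]);
translate([0, 3850, 0]) cube([3250, 150, 2850]);
translate([0, 150, 0]) cube([150, 3700, 2850]);
translate([3100, 150, 0]) cube([150, 3700, 2850]);
translate([2000, 150, 0]) cube([150, 250, 2850]);
translate([2000, 1650, 0]) cube([150, 2200, 2850]);
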